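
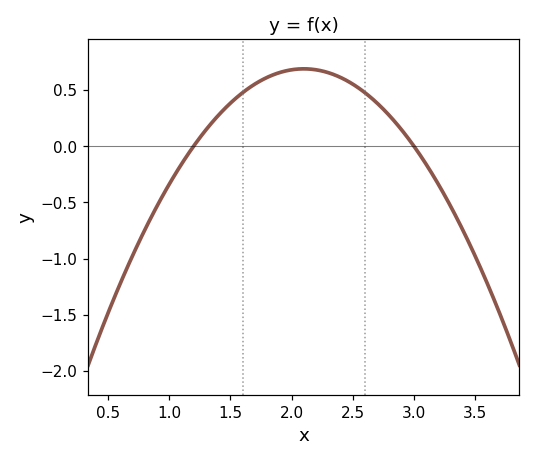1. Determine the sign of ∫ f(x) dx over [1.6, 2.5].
positive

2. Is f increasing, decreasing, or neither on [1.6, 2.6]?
neither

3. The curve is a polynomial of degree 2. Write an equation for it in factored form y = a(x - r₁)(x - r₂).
y = -0.85(x - 1.2)(x - 3)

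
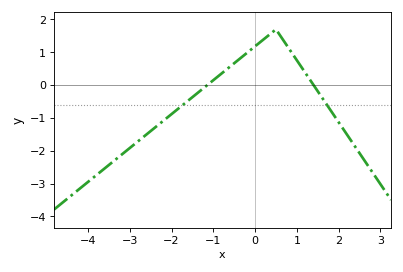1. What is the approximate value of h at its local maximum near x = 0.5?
1.7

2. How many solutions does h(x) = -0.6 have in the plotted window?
2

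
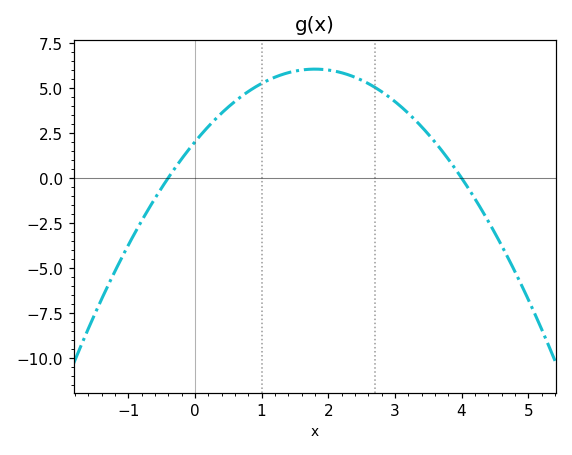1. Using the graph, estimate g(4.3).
-1.76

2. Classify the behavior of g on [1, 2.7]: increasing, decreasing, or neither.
neither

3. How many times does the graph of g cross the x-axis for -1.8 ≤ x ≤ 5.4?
2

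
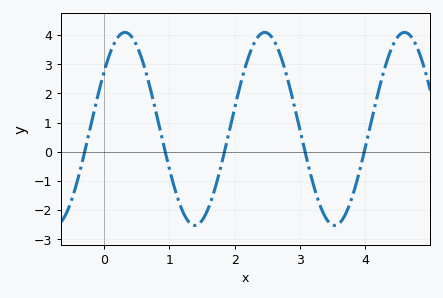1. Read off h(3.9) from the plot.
-0.7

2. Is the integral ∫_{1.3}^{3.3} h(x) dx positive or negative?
positive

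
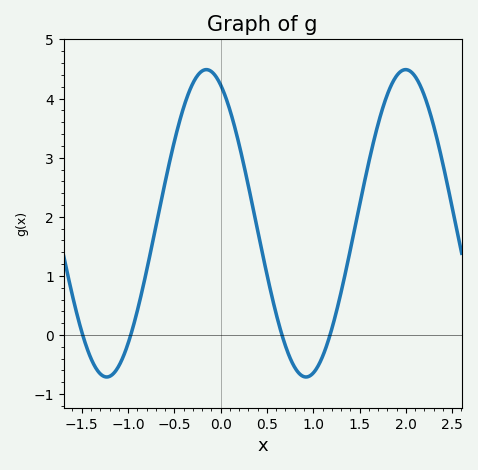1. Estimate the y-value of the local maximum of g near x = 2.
4.49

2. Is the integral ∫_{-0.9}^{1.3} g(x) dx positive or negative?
positive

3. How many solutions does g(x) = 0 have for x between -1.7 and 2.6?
4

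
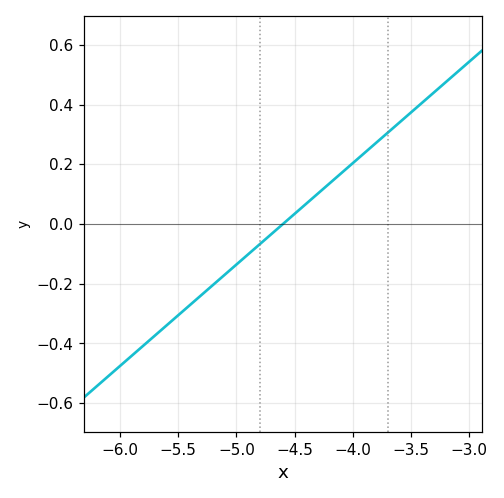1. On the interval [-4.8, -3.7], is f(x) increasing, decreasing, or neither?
increasing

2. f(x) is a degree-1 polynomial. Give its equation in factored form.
y = 0.34(x + 4.6)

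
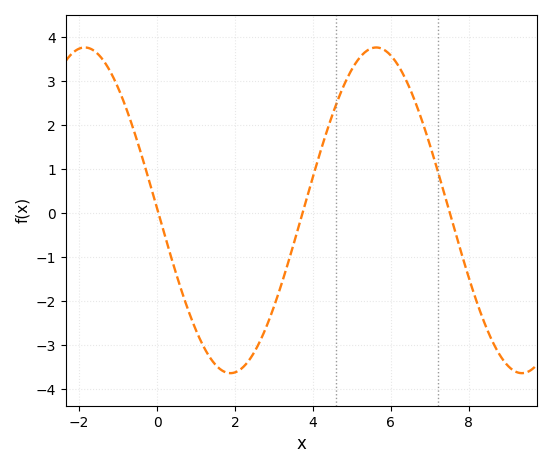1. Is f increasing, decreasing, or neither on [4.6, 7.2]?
neither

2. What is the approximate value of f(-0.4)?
1.3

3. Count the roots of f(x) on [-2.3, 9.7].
3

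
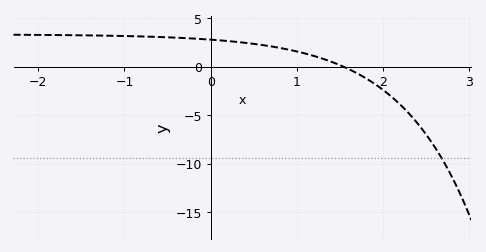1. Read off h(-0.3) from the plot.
3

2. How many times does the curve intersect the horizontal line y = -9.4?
1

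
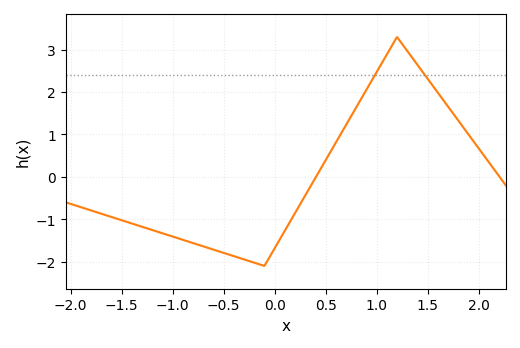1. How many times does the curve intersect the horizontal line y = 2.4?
2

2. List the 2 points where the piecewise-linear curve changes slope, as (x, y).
(-0.1, -2.1); (1.2, 3.3)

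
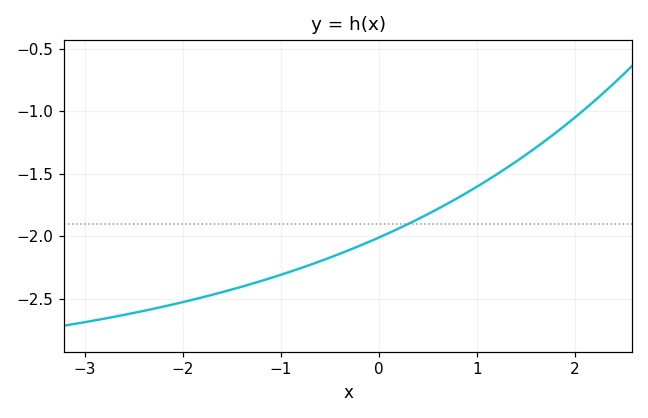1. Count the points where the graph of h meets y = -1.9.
1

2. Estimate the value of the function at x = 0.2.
-1.94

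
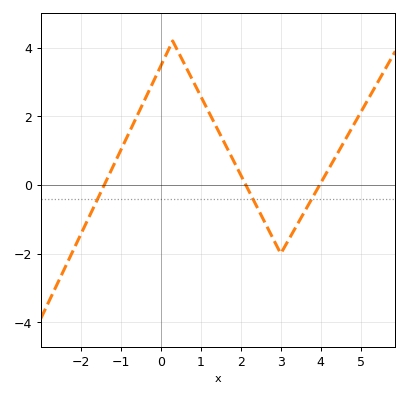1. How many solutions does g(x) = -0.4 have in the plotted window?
3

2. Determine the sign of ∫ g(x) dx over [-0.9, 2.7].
positive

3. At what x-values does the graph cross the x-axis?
-1.4, 2.2, 4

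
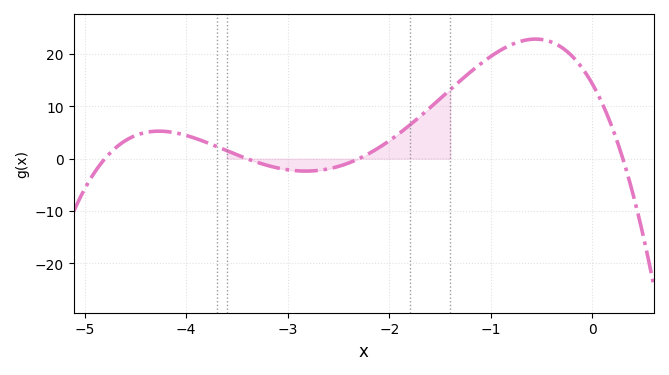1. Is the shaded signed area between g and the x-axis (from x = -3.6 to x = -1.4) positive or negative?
positive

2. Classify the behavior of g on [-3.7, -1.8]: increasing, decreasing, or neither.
neither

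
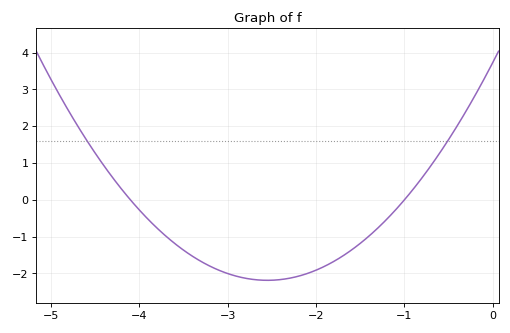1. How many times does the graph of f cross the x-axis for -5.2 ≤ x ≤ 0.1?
2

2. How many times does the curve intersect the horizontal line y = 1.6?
2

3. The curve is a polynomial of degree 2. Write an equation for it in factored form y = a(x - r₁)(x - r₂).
y = 0.91(x + 4.1)(x + 1)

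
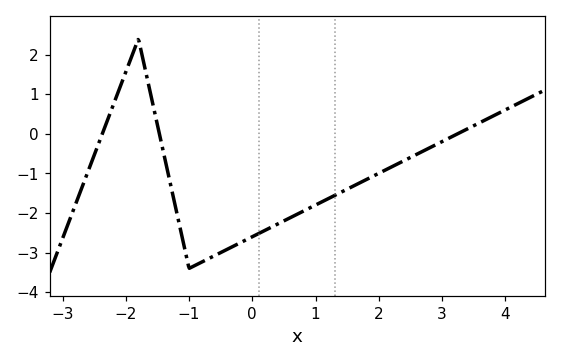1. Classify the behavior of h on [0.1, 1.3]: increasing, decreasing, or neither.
increasing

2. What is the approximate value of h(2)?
-0.999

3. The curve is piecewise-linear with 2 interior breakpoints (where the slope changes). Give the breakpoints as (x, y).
(-1.8, 2.4); (-1, -3.4)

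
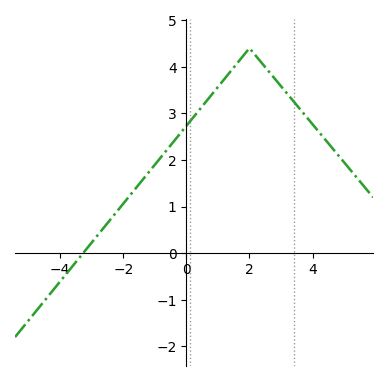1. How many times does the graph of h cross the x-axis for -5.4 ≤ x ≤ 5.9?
1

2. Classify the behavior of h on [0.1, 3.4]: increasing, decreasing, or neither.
neither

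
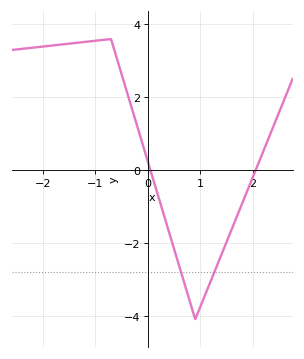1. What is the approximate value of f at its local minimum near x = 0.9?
-4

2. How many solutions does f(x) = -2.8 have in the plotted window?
2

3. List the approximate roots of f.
0, 2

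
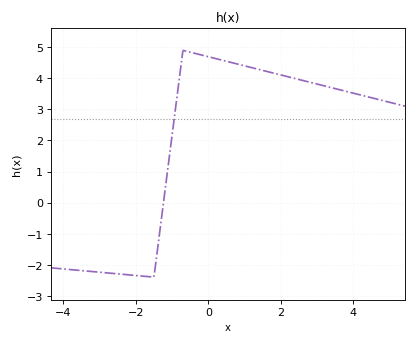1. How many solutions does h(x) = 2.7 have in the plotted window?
1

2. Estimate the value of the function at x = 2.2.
4.05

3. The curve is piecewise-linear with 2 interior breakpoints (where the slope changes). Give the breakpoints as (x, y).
(-1.5, -2.4); (-0.7, 4.9)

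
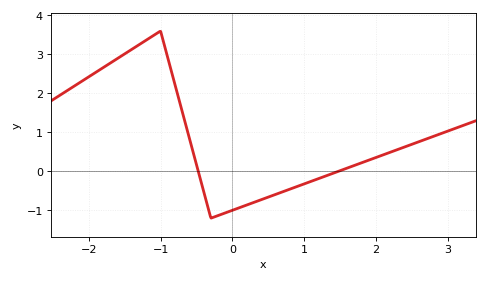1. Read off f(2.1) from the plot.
0.4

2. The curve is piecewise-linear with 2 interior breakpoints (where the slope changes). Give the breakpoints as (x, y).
(-1, 3.6); (-0.3, -1.2)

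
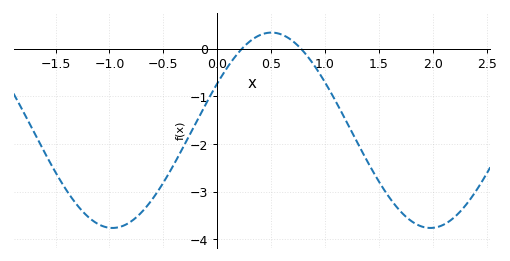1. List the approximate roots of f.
0.228, 0.777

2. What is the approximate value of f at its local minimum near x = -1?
-3.76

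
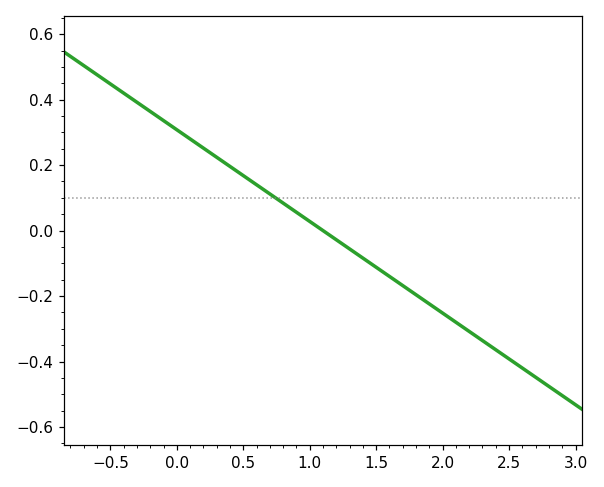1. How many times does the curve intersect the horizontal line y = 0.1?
1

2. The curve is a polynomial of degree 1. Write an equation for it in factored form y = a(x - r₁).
y = -0.28(x - 1.1)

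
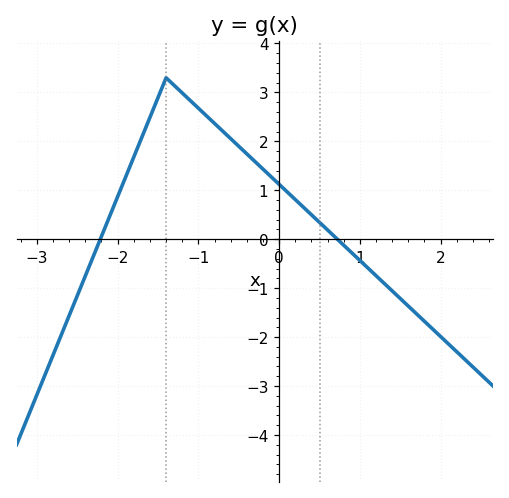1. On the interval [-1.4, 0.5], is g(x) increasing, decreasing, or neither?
decreasing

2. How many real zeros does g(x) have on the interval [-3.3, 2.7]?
2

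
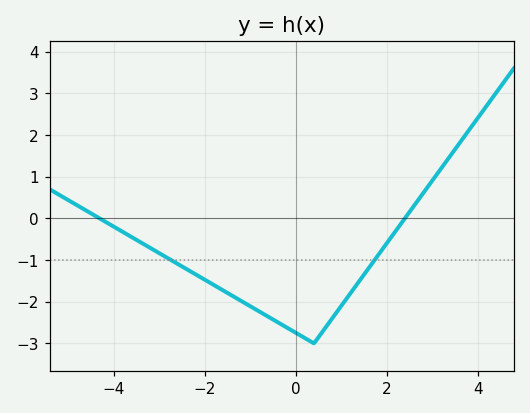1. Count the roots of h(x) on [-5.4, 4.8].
2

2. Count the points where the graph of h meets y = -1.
2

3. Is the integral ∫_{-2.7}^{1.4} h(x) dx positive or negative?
negative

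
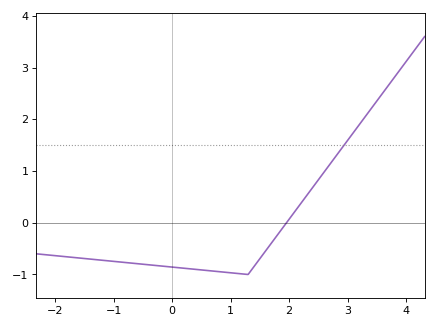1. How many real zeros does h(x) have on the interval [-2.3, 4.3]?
1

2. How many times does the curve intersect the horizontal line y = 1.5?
1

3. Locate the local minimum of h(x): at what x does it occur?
1.3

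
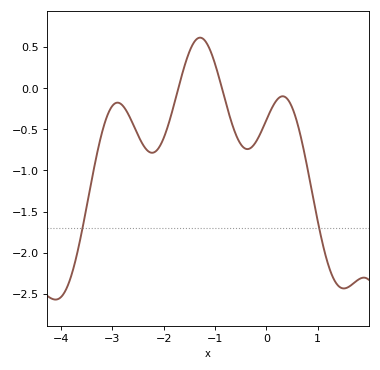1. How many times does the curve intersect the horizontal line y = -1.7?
2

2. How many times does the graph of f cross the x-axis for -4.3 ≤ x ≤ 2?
2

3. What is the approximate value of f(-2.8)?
-0.2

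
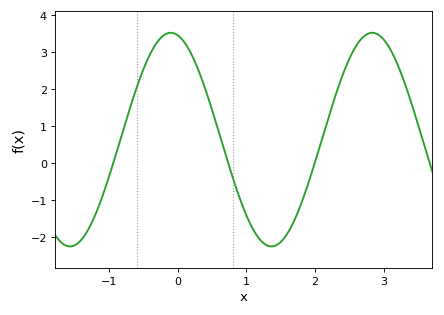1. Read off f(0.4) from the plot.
2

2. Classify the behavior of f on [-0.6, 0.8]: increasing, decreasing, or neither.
neither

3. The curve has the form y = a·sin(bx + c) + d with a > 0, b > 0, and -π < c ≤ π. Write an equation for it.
y = 2.89sin(2.1x + 1.8) + 0.63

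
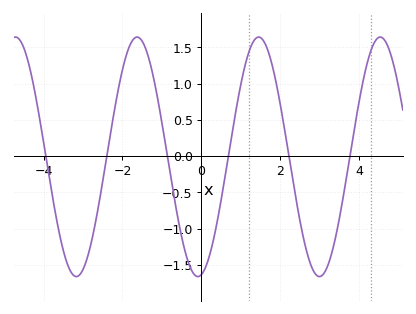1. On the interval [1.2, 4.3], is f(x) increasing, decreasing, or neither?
neither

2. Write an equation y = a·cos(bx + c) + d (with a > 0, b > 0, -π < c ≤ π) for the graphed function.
y = 1.65cos(2x - 3) - 0.01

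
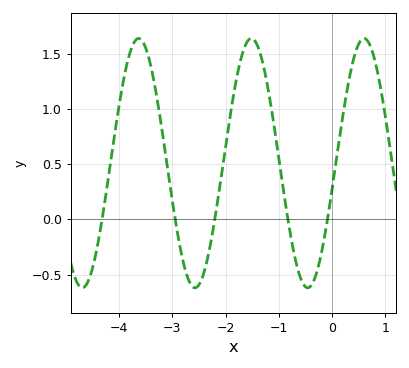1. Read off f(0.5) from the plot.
1.59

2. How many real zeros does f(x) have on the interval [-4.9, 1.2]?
5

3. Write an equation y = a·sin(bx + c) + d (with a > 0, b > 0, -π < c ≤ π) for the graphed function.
y = 1.13sin(2.97x - 0.212) + 0.51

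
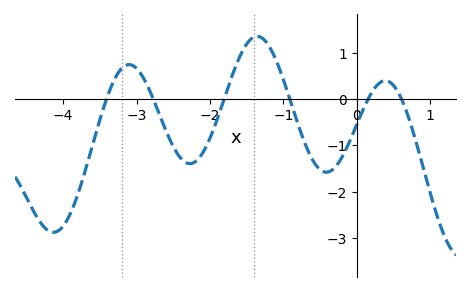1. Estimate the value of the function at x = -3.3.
0.43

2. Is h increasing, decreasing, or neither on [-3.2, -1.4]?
neither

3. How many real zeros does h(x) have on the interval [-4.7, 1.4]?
6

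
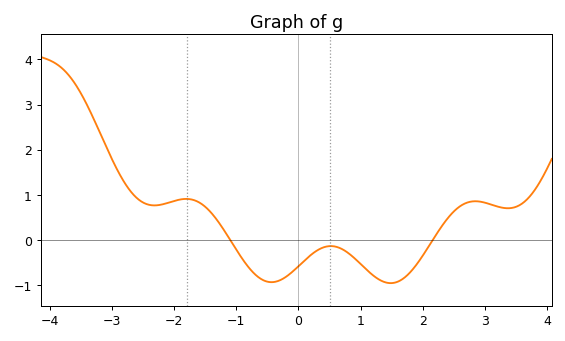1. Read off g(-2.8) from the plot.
1.28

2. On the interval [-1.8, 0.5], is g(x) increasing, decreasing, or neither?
neither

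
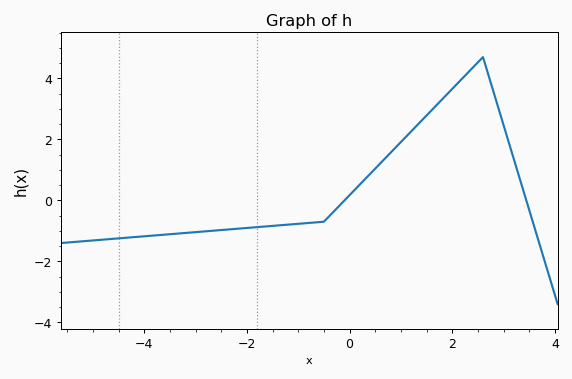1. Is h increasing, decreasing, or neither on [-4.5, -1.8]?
increasing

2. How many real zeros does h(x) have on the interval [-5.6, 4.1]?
2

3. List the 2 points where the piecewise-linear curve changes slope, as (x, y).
(-0.5, -0.7); (2.6, 4.7)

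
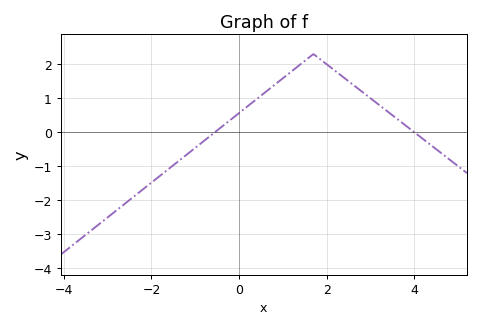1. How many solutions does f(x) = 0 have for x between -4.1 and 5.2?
2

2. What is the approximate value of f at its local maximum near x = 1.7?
2.3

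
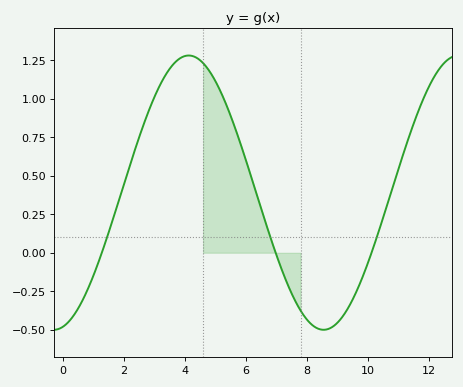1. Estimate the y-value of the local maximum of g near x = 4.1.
1.3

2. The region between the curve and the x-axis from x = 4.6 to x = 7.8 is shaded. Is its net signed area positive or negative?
positive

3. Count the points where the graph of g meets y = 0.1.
3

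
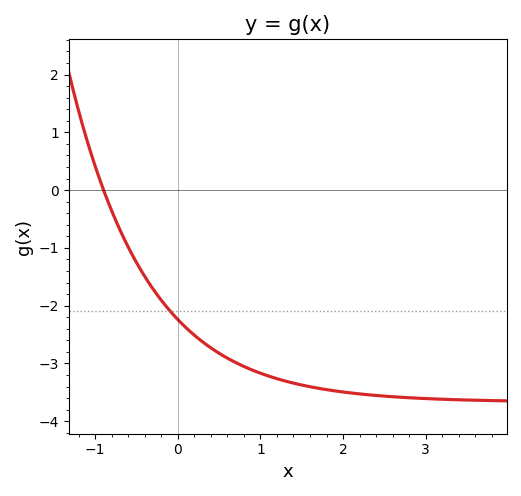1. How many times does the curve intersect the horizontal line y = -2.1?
1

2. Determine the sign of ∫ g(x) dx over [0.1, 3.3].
negative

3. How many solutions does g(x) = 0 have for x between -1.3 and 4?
1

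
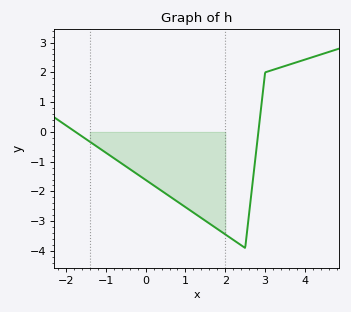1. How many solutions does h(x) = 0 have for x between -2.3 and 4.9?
2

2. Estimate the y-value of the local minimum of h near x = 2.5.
-3.9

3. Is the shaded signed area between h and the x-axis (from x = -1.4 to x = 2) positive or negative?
negative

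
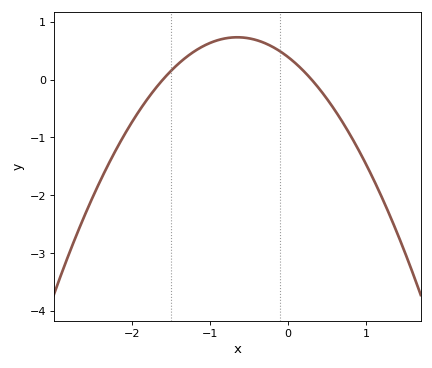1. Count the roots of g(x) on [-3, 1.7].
2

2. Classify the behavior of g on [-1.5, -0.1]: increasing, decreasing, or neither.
neither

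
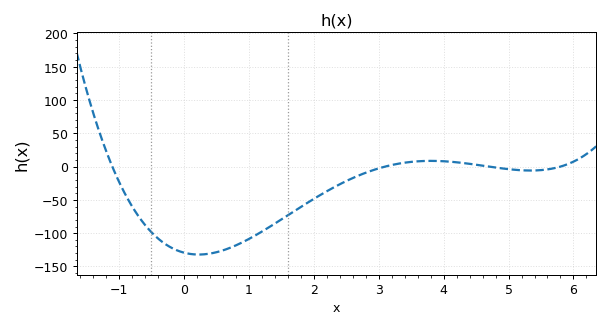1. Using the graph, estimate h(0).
-130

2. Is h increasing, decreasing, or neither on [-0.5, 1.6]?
neither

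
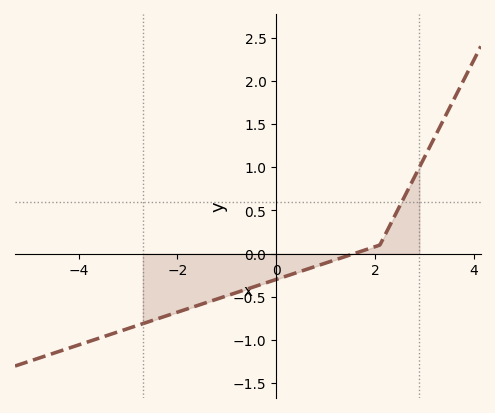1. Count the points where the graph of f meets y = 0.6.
1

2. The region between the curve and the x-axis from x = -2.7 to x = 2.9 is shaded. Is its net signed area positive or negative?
negative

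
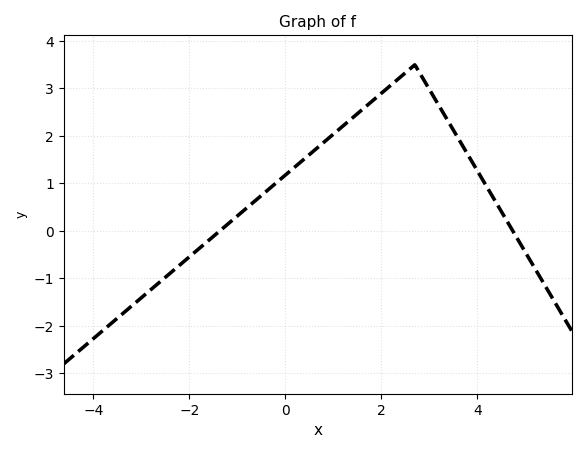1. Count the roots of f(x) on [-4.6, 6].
2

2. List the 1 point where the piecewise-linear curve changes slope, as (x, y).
(2.7, 3.5)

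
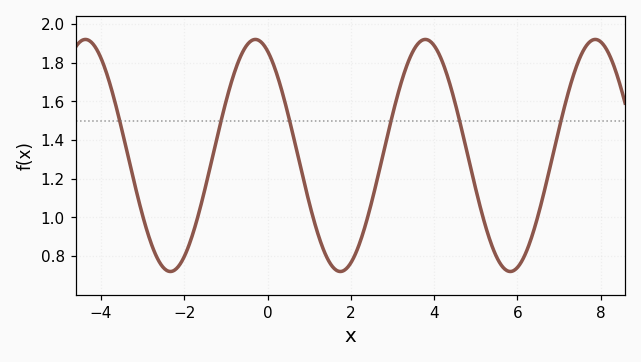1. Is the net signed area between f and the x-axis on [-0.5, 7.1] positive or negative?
positive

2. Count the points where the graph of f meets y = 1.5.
6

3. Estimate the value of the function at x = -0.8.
1.74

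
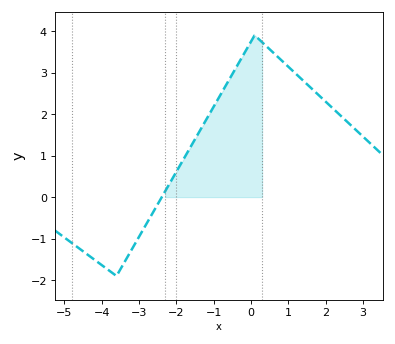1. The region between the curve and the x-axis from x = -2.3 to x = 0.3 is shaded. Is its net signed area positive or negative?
positive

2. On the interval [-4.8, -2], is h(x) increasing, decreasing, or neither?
neither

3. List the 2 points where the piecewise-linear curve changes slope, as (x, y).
(-3.6, -1.9); (0.1, 3.9)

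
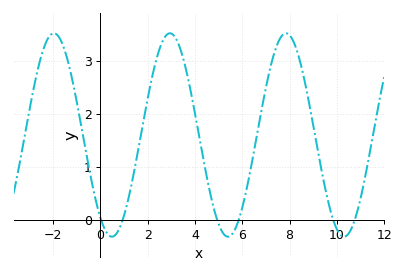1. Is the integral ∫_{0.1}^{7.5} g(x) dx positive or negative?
positive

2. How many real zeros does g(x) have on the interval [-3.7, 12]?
6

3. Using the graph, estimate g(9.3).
1.1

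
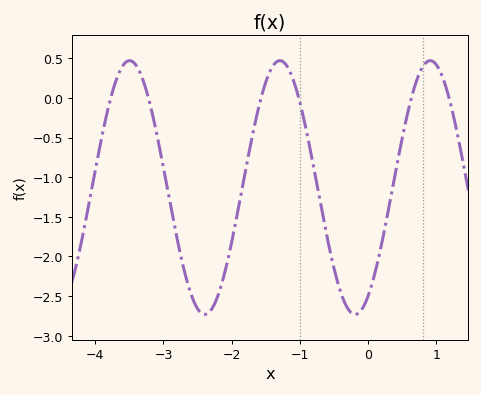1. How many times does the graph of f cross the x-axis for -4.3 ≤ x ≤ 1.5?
6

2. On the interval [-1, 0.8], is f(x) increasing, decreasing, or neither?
neither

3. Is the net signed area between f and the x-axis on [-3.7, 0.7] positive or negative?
negative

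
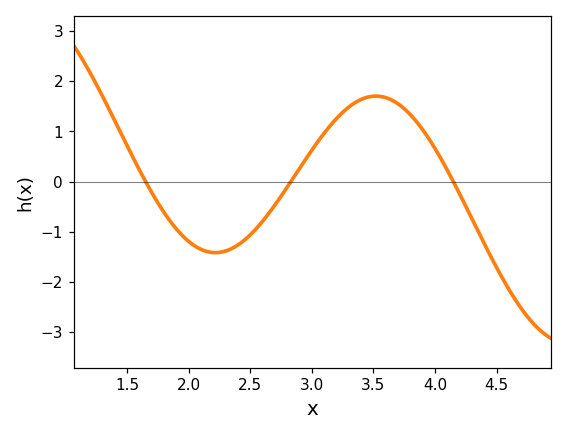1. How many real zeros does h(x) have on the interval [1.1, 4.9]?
3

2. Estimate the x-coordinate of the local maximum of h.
3.5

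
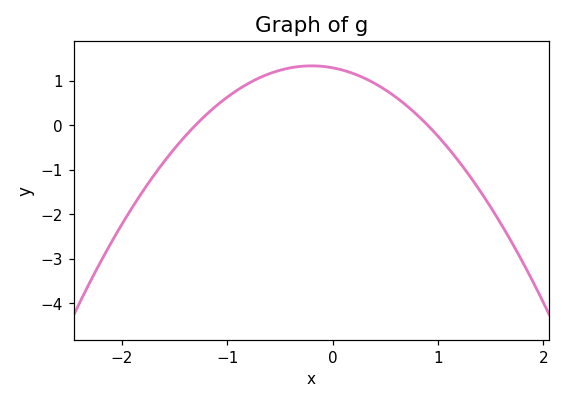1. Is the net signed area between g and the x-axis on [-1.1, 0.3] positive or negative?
positive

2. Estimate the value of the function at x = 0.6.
0.6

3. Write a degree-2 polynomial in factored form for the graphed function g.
y = -1.1(x + 1.3)(x - 0.9)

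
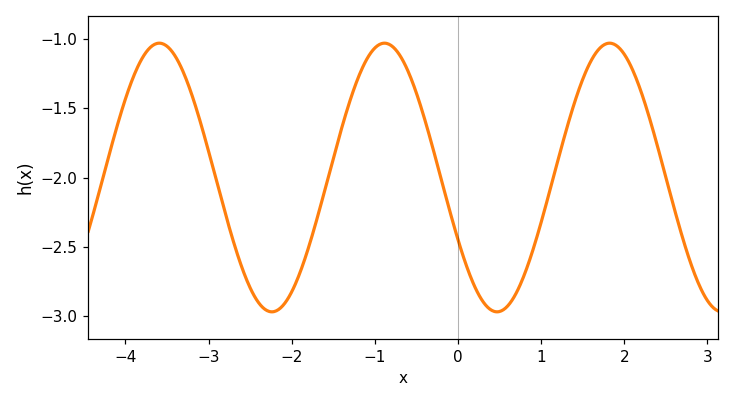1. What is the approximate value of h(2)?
-1.11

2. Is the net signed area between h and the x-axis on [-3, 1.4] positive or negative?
negative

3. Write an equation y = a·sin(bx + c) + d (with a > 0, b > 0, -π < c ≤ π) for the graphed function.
y = 0.97sin(2.32x - 2.66) - 2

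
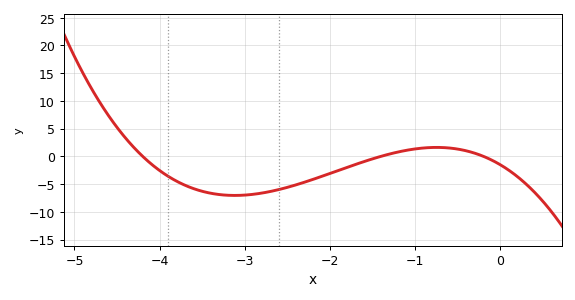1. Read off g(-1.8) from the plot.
-2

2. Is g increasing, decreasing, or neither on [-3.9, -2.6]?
neither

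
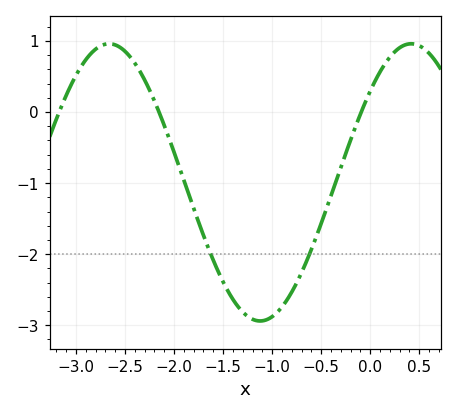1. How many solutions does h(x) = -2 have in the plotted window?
2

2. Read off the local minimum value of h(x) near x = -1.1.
-2.94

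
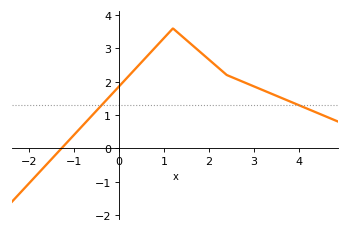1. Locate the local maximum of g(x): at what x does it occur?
1.2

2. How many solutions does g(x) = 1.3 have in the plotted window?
2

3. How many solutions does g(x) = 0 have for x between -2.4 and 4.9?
1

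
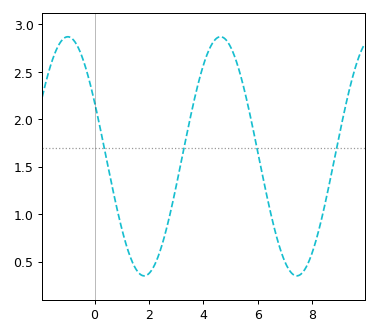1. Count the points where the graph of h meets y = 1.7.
4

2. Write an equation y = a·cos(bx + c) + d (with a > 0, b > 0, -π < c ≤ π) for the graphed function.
y = 1.26cos(1.12x + 1.1) + 1.61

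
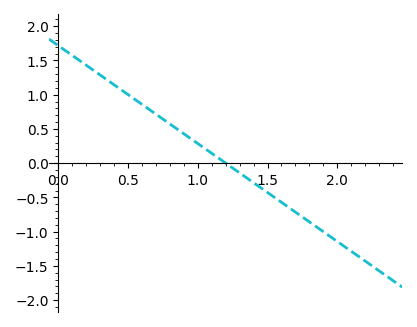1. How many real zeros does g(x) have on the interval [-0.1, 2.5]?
1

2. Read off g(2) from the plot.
-1.14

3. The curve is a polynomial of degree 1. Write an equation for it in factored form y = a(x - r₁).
y = -1.43(x - 1.2)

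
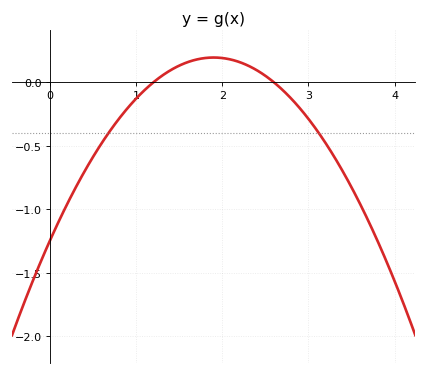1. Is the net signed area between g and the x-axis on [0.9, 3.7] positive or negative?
negative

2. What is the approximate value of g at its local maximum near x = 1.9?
0.2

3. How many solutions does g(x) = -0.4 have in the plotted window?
2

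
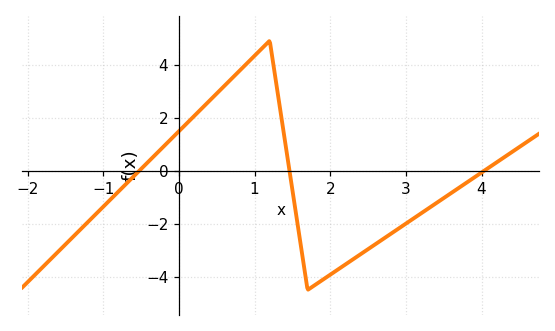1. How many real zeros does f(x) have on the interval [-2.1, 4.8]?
3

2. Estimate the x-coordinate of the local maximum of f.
1.2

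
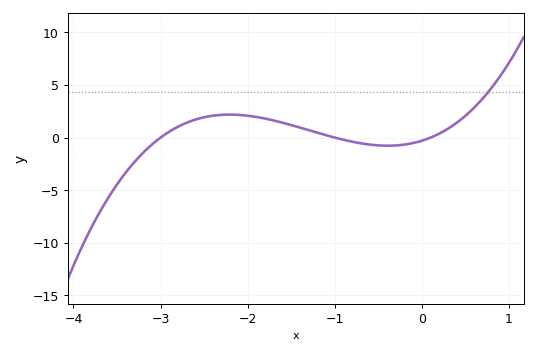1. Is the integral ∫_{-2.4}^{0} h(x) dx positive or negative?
positive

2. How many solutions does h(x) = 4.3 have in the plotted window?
1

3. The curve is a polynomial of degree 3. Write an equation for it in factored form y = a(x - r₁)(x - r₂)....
y = 0.99(x + 3)(x + 1)(x - 0.1)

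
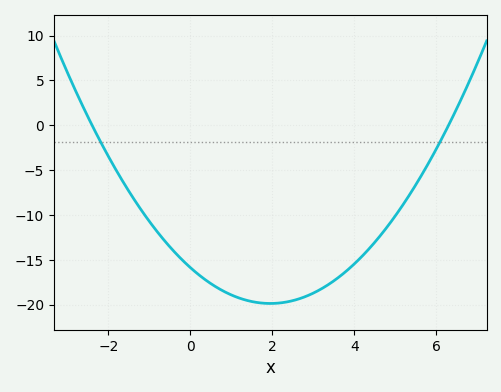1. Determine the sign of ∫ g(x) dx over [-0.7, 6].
negative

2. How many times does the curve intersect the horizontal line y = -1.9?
2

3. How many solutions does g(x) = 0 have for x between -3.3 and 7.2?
2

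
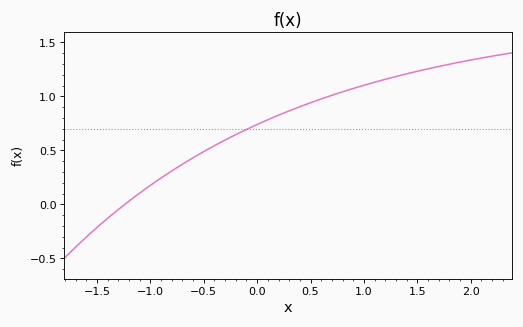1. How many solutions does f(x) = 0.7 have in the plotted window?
1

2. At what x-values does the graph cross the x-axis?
-1.2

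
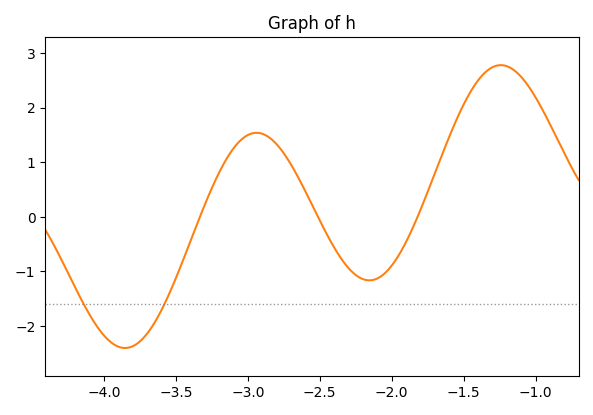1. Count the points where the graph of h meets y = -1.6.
2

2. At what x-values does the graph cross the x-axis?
-3.35, -2.5, -1.8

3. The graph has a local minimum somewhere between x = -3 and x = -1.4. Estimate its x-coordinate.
-2.15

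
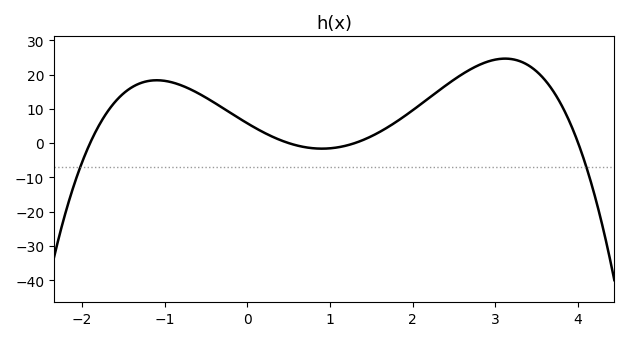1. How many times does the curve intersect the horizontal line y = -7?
2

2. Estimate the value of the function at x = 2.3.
15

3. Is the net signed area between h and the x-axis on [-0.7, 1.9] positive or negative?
positive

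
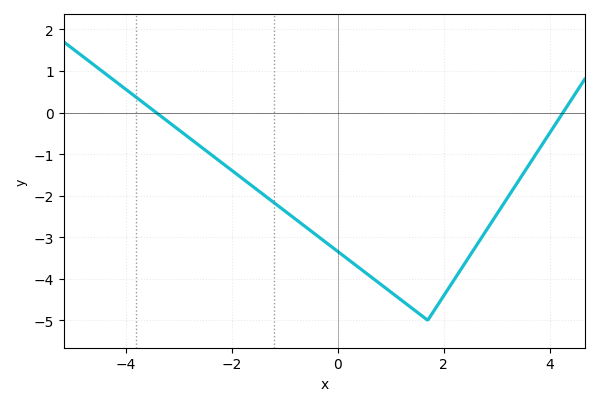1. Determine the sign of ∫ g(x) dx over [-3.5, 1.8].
negative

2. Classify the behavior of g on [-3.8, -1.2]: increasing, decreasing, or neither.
decreasing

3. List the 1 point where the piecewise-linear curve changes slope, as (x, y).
(1.7, -5)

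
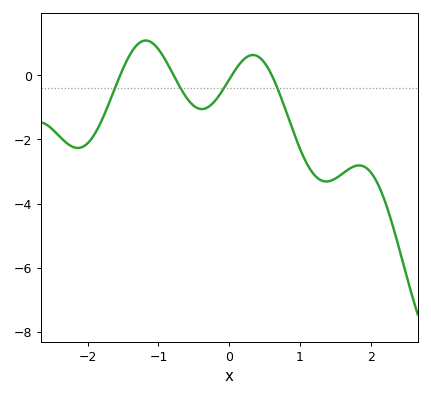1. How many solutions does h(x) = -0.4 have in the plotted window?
4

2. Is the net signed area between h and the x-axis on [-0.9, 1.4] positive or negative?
negative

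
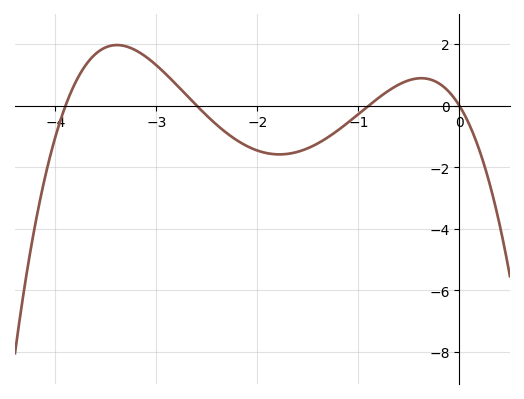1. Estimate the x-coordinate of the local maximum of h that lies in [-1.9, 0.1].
-0.377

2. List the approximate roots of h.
-3.9, -2.6, -0.9, 0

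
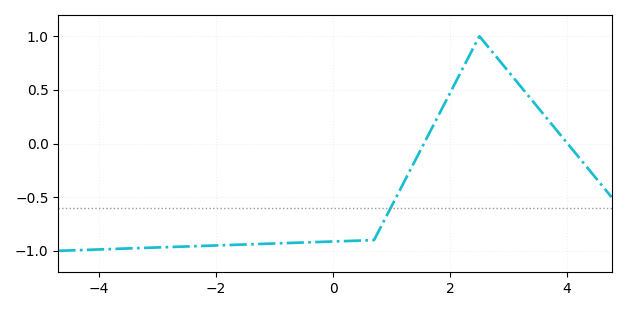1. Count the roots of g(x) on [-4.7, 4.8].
2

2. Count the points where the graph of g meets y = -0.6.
1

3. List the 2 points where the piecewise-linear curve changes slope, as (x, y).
(0.7, -0.9); (2.5, 1)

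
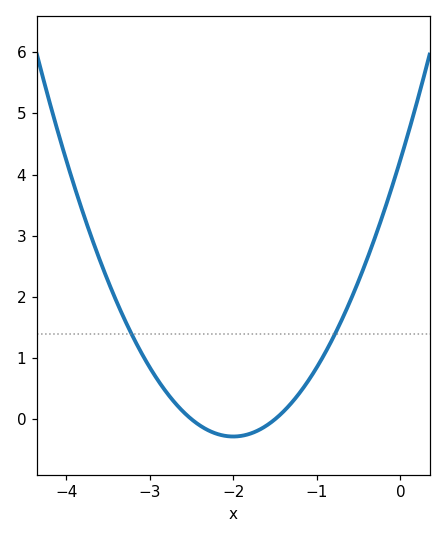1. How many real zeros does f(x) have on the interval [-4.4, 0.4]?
2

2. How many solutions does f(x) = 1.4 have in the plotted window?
2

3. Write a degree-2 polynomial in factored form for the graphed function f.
y = 1.13(x + 2.5)(x + 1.5)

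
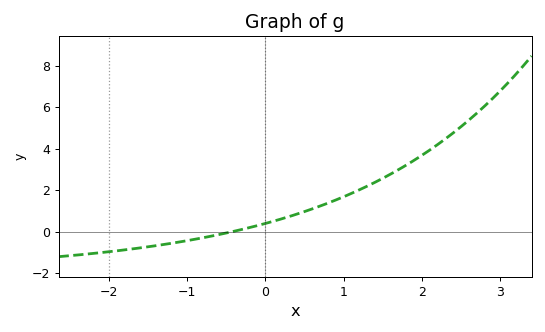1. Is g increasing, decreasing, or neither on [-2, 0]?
increasing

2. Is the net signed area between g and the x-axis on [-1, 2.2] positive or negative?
positive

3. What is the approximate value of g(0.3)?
0.719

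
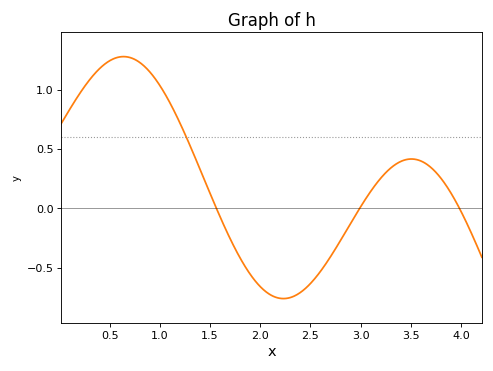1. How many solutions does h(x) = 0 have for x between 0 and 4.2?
3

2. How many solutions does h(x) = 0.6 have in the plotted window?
1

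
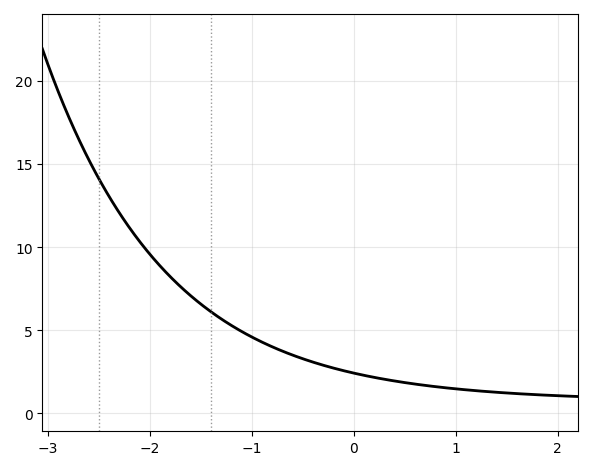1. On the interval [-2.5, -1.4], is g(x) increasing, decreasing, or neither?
decreasing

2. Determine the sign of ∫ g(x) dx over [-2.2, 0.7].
positive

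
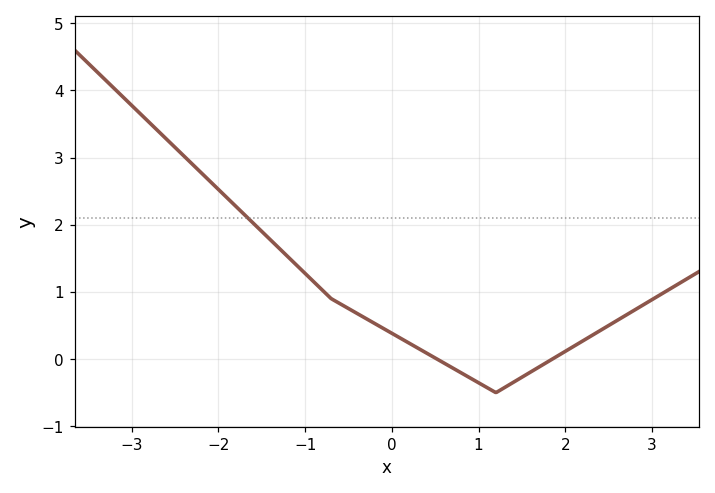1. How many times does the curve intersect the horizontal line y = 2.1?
1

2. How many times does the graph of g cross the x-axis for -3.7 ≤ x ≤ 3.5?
2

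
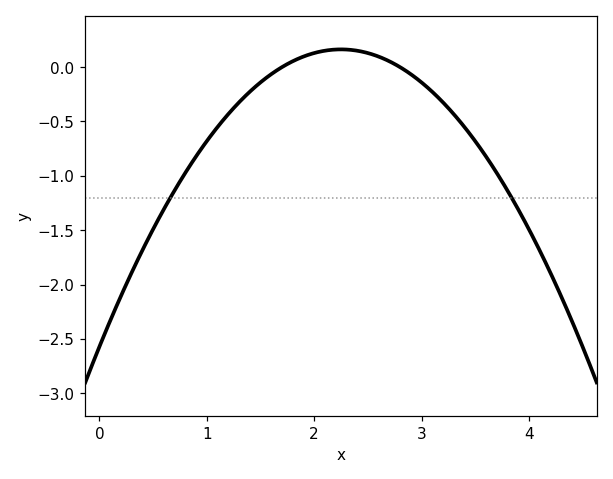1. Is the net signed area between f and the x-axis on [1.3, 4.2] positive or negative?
negative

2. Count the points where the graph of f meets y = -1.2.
2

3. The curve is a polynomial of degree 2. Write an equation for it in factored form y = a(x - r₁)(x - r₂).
y = -0.54(x - 1.7)(x - 2.8)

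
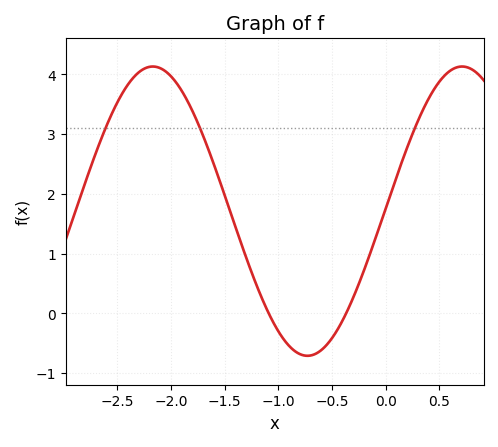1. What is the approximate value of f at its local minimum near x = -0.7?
-0.71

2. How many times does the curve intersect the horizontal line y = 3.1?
3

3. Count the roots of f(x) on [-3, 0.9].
2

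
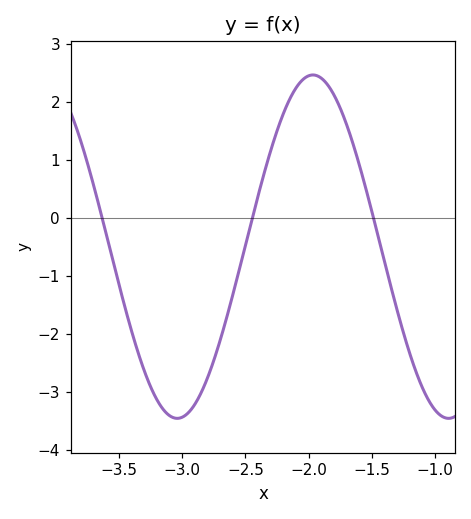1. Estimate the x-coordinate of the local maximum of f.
-1.95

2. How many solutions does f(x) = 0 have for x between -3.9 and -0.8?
3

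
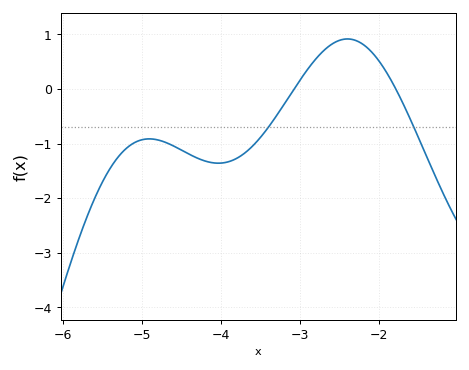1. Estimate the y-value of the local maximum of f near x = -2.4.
0.9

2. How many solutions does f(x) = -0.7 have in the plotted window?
2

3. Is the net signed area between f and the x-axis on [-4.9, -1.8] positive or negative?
negative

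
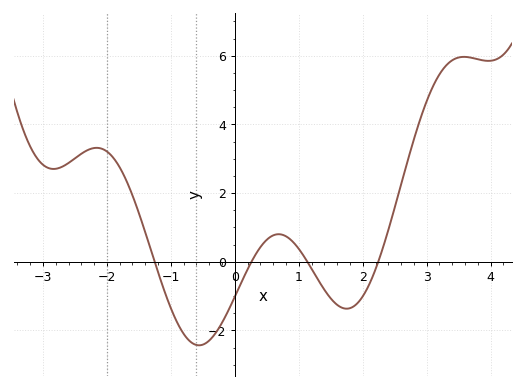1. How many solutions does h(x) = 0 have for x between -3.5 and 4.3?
4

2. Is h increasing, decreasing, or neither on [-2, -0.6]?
decreasing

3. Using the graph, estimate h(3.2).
5.46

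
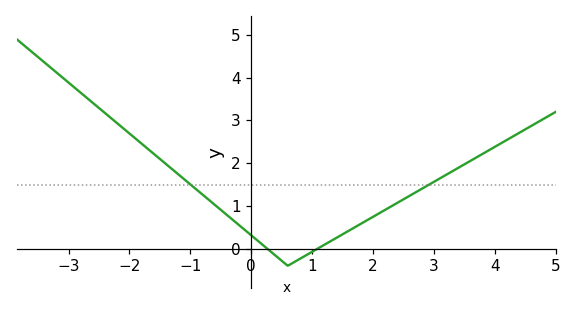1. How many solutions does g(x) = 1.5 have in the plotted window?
2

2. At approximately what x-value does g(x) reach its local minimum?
0.6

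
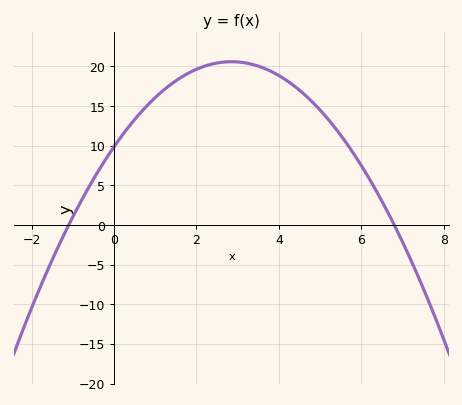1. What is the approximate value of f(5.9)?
8.32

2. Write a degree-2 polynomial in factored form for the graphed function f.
y = -1.32(x + 1.1)(x - 6.8)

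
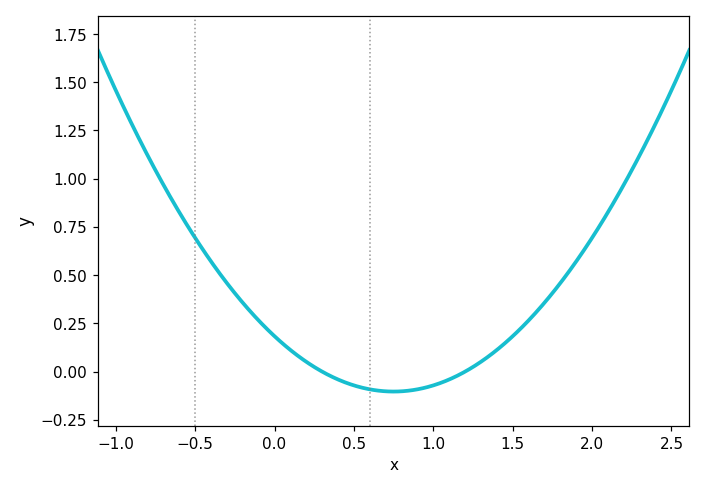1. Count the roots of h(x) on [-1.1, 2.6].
2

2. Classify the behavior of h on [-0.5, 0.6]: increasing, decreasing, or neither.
decreasing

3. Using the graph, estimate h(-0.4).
0.55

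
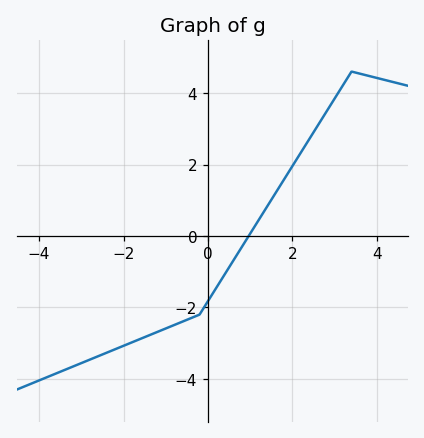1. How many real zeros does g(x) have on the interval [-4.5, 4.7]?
1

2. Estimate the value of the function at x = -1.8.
-2.98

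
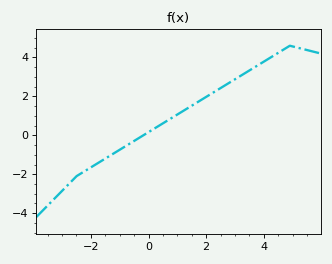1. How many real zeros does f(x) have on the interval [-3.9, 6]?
1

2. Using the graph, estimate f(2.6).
2.6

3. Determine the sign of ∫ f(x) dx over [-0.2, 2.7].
positive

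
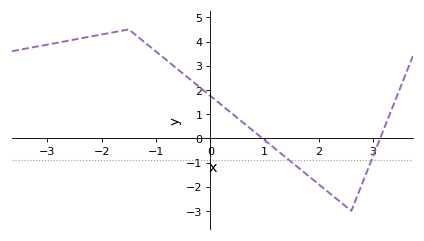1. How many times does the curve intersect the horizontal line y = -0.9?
2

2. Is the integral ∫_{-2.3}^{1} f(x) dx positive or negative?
positive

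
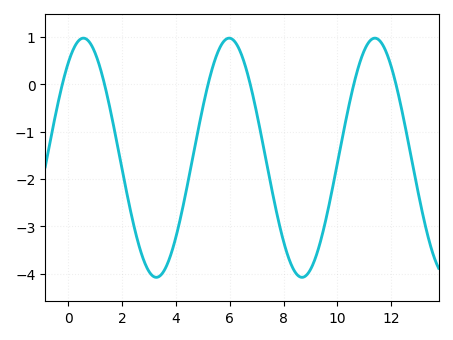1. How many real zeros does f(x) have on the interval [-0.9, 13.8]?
6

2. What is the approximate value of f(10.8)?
0.403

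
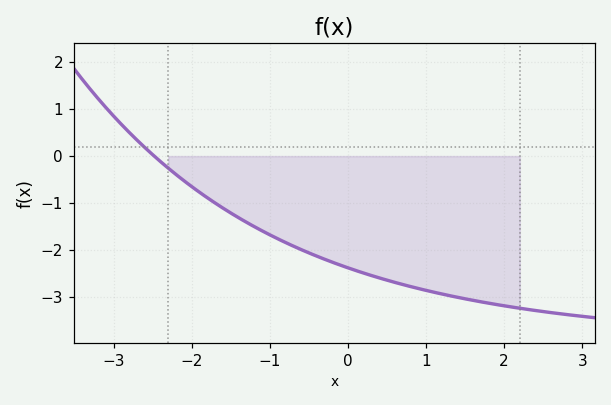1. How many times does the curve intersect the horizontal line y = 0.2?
1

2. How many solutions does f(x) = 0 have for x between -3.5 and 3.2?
1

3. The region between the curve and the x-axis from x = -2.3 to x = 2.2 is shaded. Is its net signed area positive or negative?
negative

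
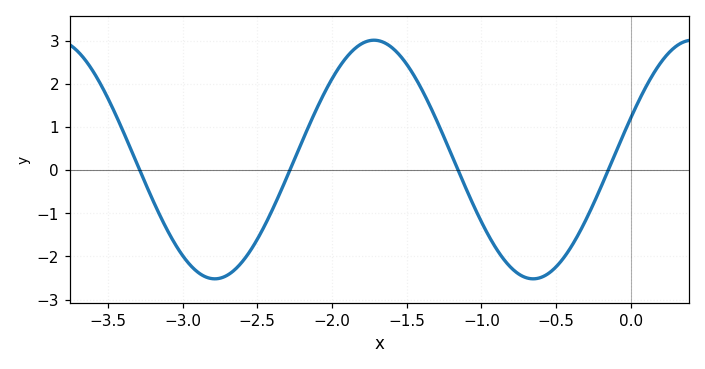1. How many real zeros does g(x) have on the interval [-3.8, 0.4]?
4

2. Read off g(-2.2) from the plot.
0.67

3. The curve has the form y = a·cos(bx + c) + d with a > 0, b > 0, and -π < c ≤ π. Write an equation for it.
y = 2.77cos(2.95x - 1.21) + 0.25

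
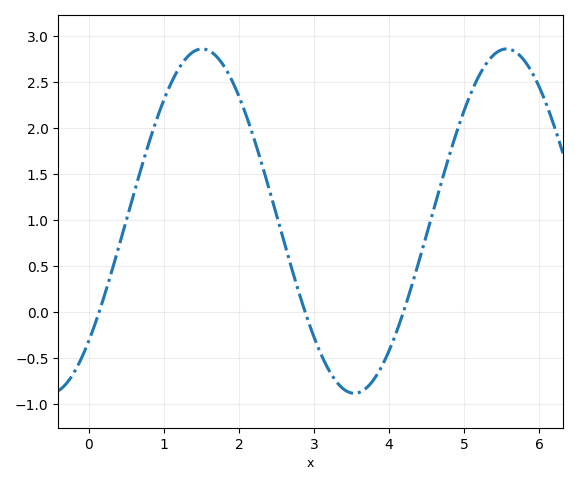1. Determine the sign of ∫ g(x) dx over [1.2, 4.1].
positive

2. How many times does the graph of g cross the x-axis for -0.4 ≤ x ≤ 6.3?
3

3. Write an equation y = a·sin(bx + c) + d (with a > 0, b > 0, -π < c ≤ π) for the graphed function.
y = 1.87sin(1.6x - 0.77) + 0.99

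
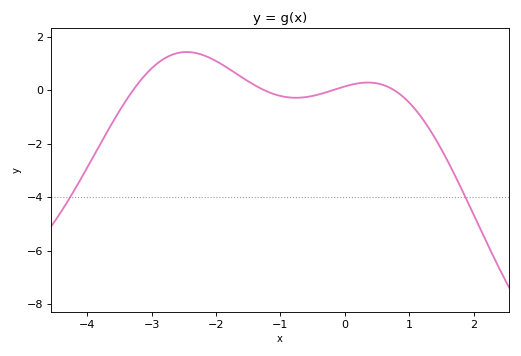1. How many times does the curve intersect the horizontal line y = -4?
2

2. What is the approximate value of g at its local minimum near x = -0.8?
-0.29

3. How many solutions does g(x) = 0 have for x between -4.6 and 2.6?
4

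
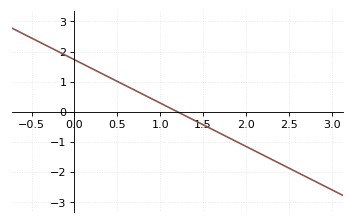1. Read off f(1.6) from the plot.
-0.576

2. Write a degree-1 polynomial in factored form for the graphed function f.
y = -1.44(x - 1.2)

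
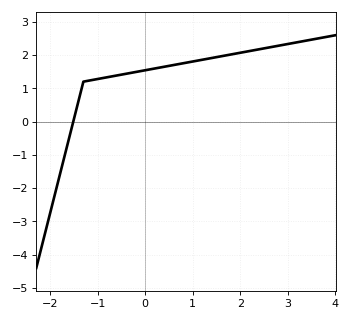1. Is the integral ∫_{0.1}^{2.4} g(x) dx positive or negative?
positive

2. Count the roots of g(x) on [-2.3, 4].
1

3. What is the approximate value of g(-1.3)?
1.2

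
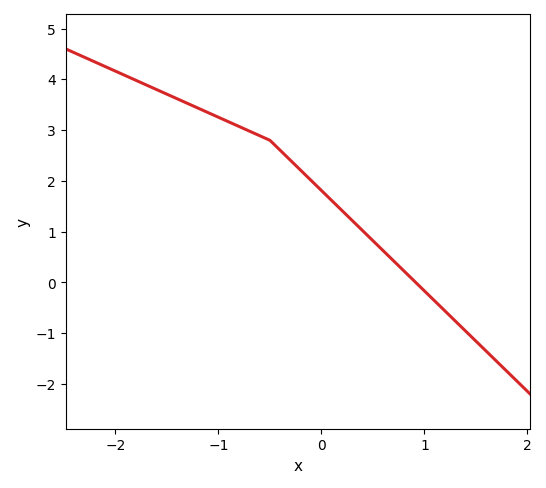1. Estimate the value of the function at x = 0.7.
0.4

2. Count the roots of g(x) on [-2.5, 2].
1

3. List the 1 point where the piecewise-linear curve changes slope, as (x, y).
(-0.5, 2.8)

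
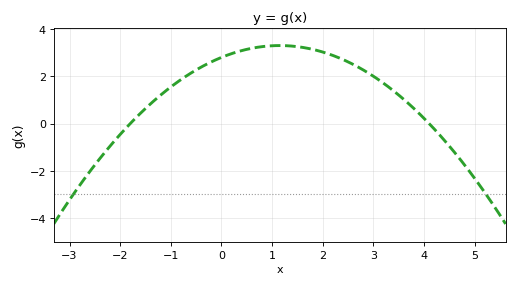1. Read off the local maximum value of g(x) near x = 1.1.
3.31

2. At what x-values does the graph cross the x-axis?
-1.8, 4.1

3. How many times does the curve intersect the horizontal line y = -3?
2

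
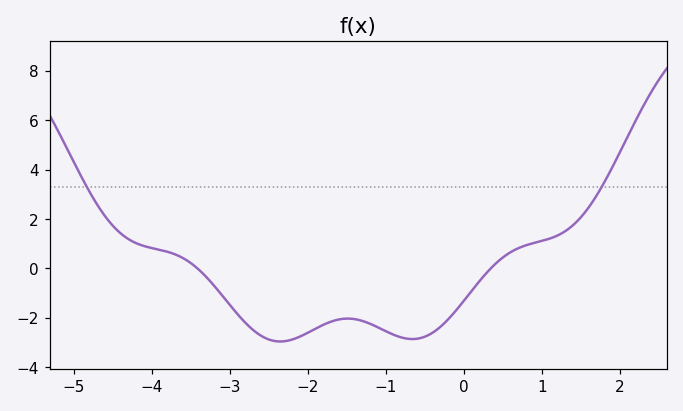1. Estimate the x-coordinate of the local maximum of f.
-1.49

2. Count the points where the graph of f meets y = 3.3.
2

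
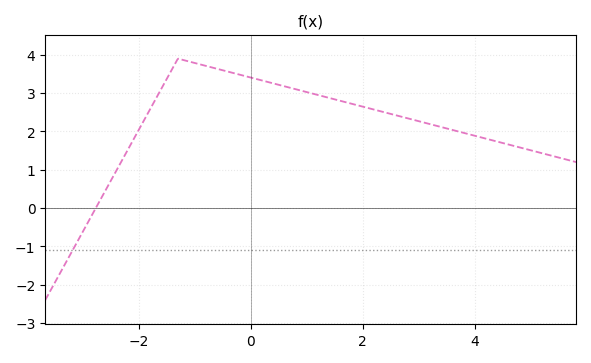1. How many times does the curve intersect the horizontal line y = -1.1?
1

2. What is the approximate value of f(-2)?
2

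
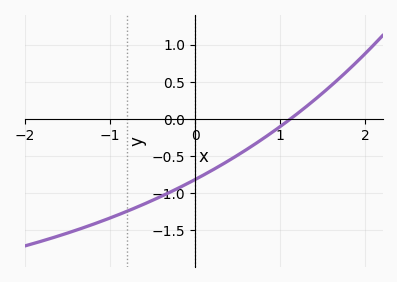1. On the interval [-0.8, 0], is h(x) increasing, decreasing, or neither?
increasing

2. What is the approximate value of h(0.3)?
-0.63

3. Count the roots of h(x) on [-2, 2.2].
1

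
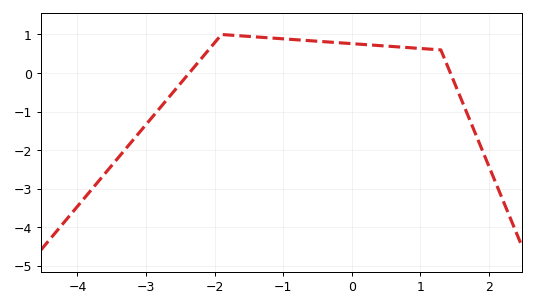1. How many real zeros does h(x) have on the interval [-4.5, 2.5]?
2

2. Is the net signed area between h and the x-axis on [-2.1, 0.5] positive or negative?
positive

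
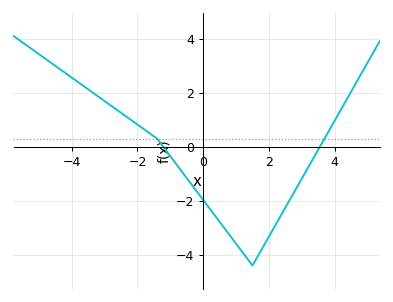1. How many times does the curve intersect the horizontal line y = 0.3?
2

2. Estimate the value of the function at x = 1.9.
-3.54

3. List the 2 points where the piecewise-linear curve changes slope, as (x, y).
(-1.4, 0.3); (1.5, -4.4)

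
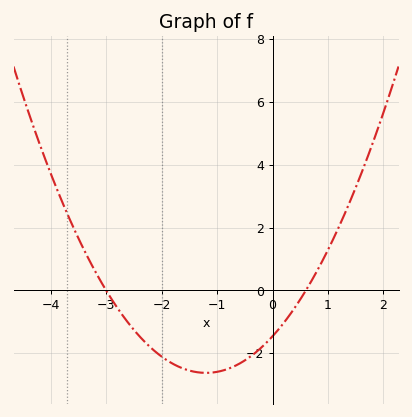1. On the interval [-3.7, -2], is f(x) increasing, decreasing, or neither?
decreasing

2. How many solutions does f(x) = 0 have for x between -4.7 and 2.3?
2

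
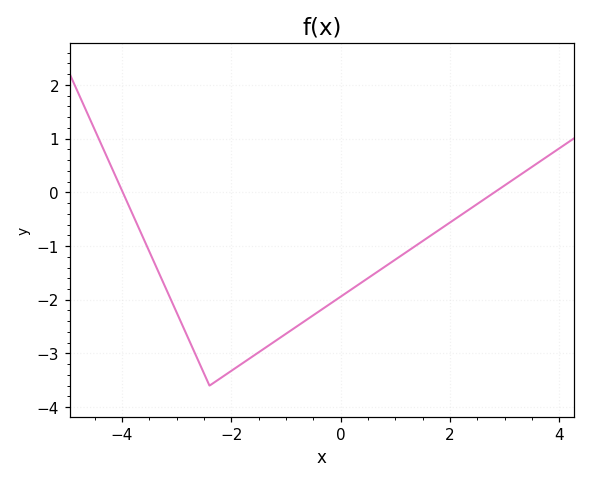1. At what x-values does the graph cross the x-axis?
-4, 2.8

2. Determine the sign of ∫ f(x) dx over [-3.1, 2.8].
negative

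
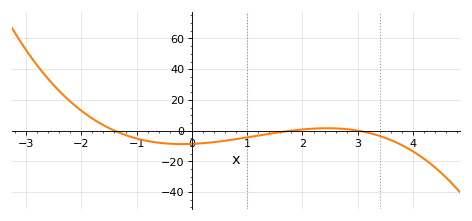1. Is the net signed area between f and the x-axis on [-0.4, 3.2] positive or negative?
negative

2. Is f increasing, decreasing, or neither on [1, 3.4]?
neither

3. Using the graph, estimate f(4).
-13.5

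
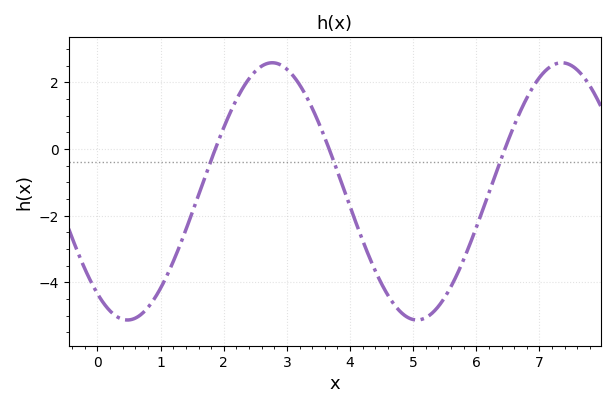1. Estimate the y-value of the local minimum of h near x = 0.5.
-5.13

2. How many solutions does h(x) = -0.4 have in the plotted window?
3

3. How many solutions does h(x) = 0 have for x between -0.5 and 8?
3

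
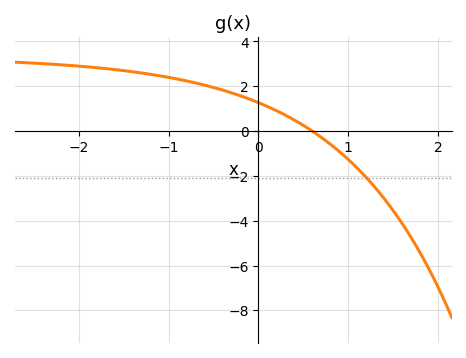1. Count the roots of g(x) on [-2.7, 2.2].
1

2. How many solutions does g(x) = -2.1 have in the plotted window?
1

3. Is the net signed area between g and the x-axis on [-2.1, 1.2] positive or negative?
positive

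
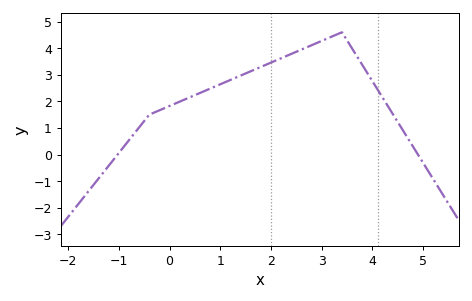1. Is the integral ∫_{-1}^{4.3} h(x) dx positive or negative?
positive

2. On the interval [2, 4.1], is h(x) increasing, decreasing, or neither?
neither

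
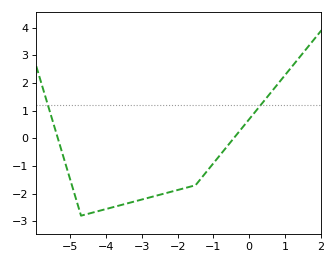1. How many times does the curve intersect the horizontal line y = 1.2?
2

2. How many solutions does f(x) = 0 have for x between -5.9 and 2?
2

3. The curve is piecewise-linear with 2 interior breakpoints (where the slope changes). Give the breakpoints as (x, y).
(-4.7, -2.8); (-1.5, -1.7)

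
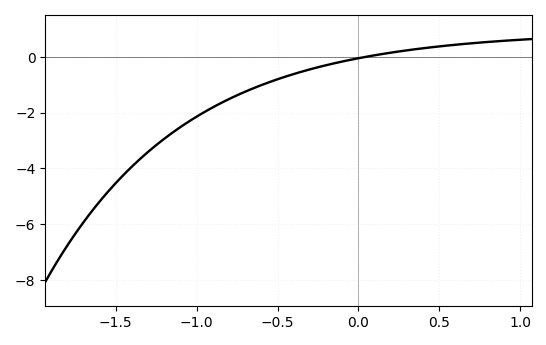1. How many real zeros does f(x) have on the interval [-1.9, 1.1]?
1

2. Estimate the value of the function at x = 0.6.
0.433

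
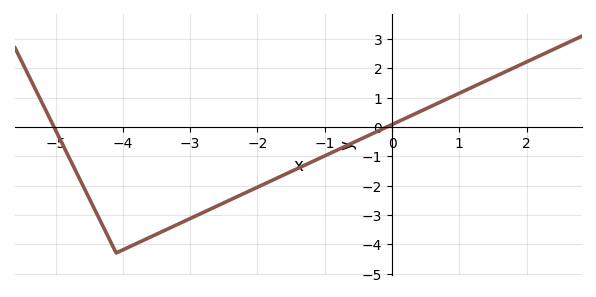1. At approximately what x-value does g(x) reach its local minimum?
-4.1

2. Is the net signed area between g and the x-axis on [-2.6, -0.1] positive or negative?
negative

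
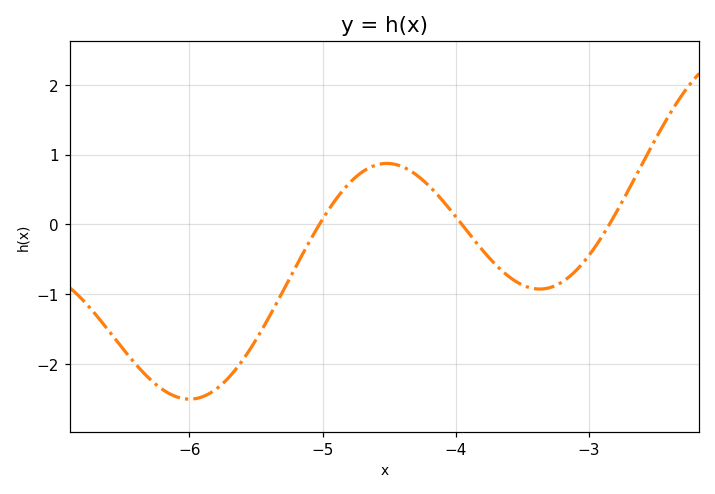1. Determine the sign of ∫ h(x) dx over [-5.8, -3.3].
negative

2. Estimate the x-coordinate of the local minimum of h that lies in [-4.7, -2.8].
-3.4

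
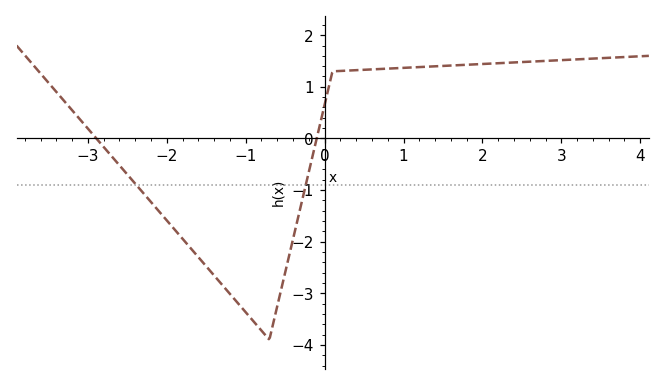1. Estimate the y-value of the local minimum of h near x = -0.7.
-3.9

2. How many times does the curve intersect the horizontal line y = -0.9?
2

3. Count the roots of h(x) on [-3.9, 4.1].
2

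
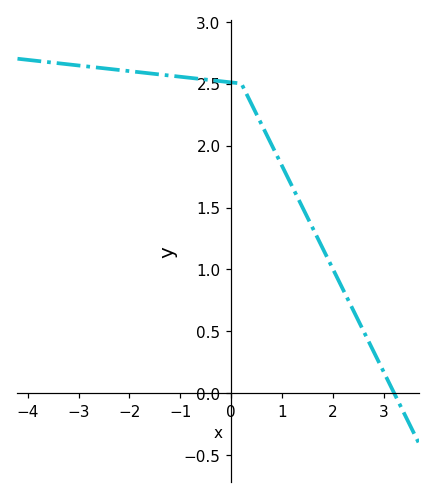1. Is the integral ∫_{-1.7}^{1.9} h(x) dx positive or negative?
positive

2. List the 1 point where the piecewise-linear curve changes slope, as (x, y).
(0.2, 2.5)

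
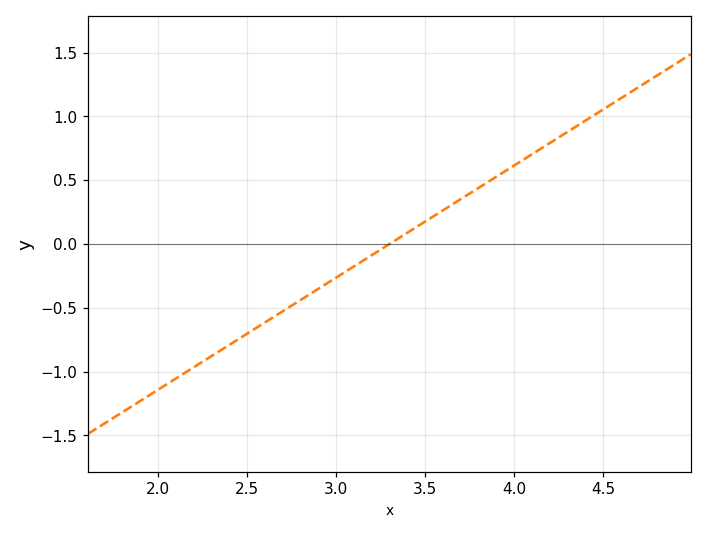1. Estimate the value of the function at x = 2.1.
-1.05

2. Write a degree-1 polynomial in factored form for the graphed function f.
y = 0.88(x - 3.3)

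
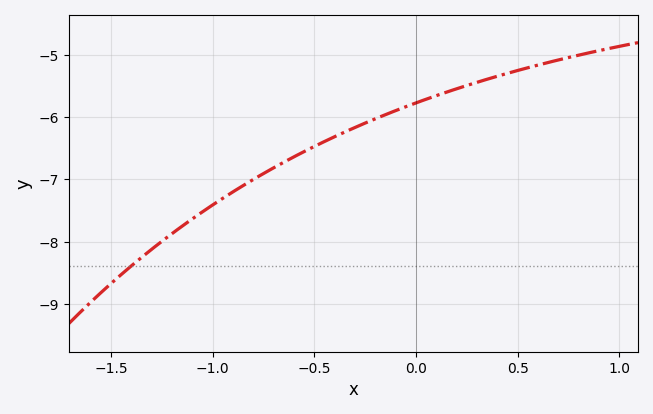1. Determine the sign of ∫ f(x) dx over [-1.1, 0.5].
negative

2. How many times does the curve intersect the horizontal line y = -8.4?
1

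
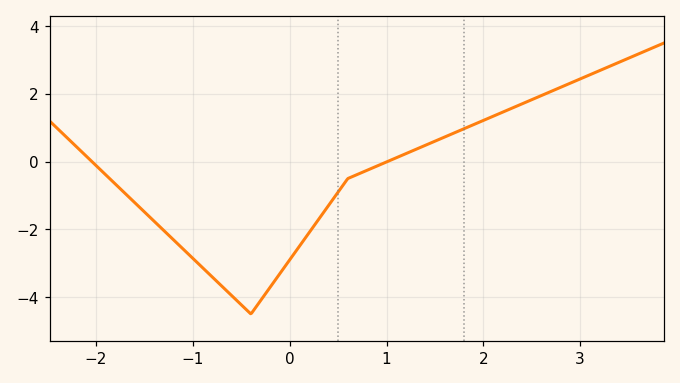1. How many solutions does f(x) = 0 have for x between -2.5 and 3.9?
2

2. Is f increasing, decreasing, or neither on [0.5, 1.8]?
increasing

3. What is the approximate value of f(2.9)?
2.4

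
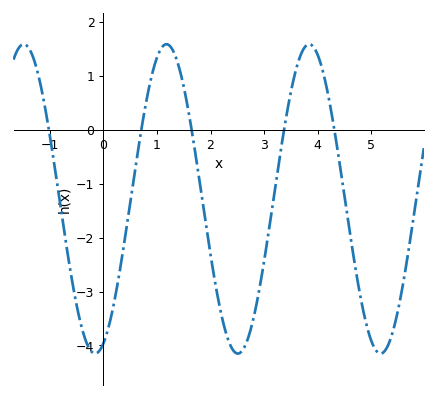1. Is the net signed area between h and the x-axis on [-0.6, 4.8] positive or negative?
negative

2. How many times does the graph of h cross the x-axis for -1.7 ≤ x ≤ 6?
5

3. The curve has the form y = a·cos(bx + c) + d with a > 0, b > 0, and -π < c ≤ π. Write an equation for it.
y = 2.87cos(2.36x - 2.78) - 1.28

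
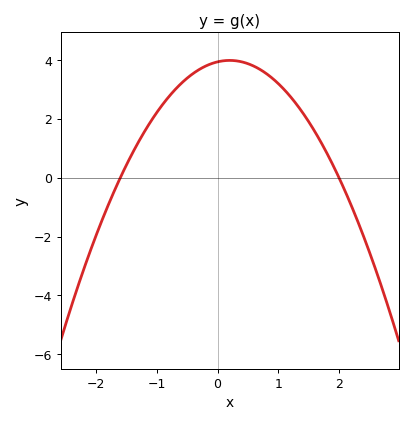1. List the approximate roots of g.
-1.6, 2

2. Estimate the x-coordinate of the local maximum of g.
0.2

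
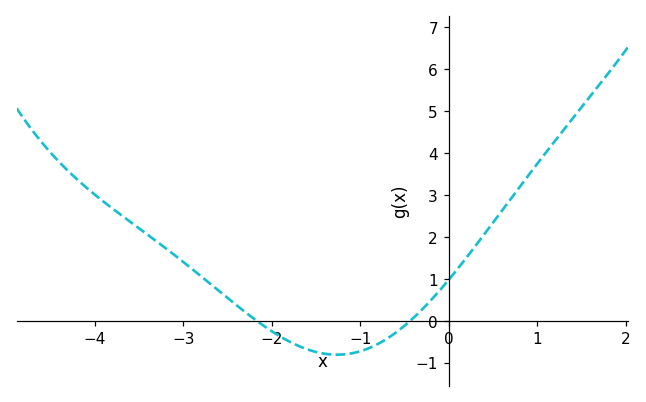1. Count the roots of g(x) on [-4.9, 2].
2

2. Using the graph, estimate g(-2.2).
0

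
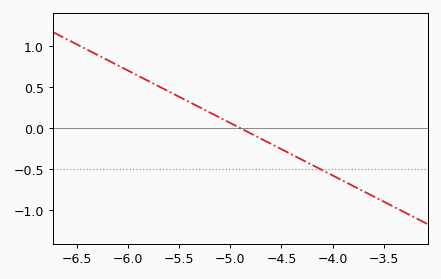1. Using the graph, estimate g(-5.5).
0.384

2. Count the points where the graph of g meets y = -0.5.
1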